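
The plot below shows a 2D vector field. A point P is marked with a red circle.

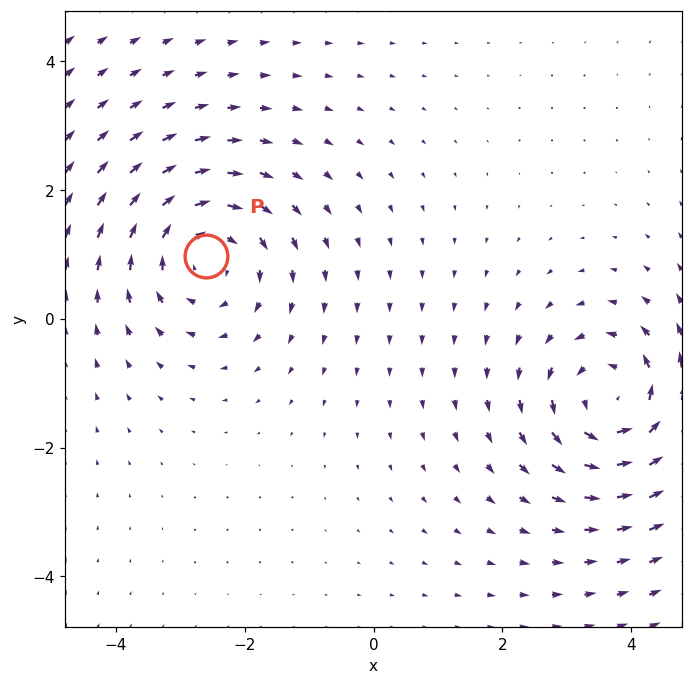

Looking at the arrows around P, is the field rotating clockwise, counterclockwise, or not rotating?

Near P at (-2.6, 1.0) the arrows circulate clockwise. The curl (z-component) there is about -3; negative curl means clockwise rotation.

clockwise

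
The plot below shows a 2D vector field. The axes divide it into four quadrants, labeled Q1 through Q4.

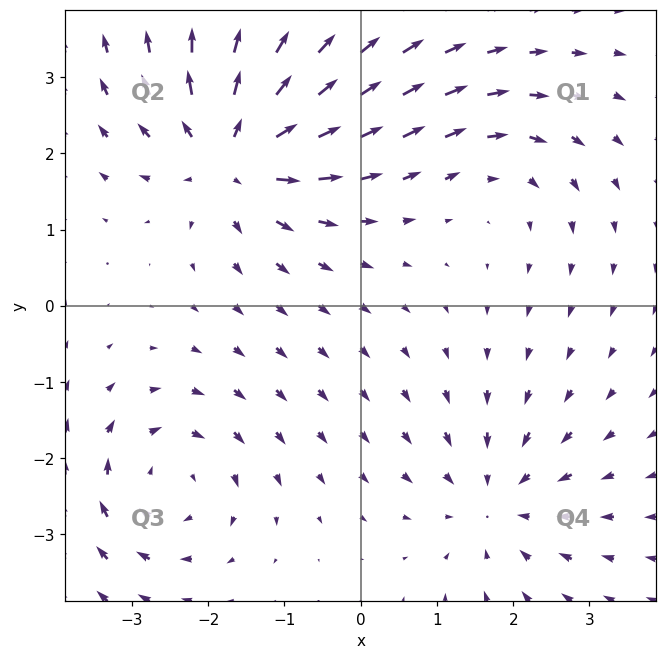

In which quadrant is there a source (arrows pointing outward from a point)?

Q2

The source sits at approximately (-1.7, 2.0), which lies in quadrant Q2. The divergence there is about +6, positive as expected for a source.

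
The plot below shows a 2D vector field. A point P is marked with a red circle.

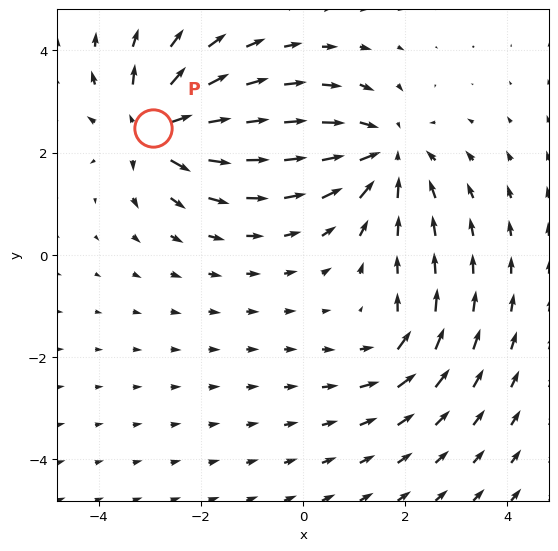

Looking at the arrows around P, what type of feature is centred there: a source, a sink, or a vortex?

At P (-2.9, 2.5) the arrows spread outward. Divergence about +6, curl ≈0 — positive divergence with near-zero curl is a source.

source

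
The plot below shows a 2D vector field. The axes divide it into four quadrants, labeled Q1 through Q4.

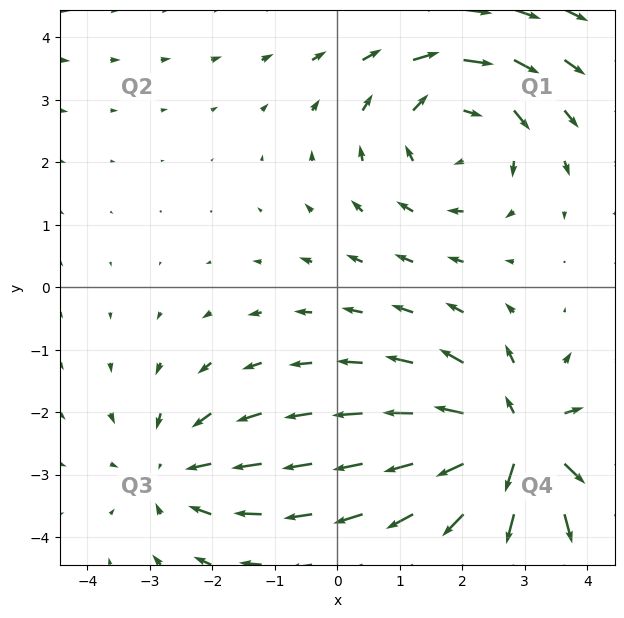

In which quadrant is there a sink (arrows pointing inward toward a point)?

Q3

The sink sits at approximately (-2.6, -3.0), which lies in quadrant Q3. The divergence there is about -3, negative as expected for a sink.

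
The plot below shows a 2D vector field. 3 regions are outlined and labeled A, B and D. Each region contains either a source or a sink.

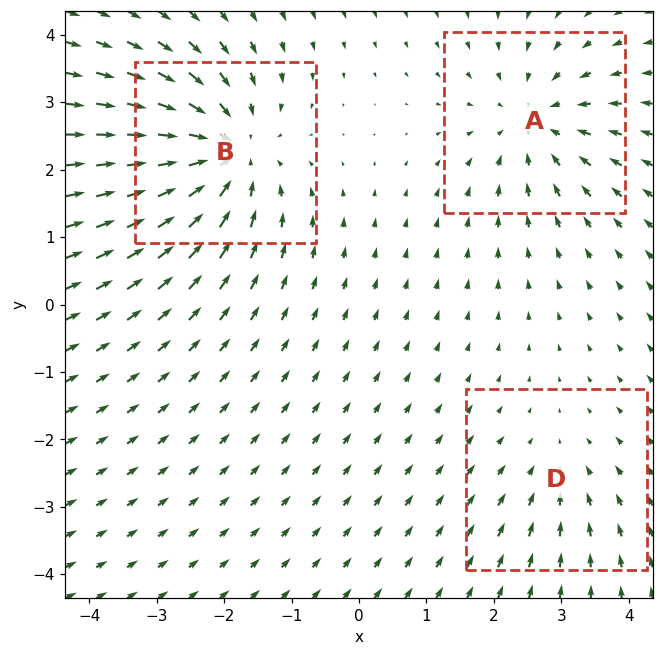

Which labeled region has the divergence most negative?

Divergence at each region's feature centre — A: about -3, B: about -5, D: about -2. Region B is most negative.

B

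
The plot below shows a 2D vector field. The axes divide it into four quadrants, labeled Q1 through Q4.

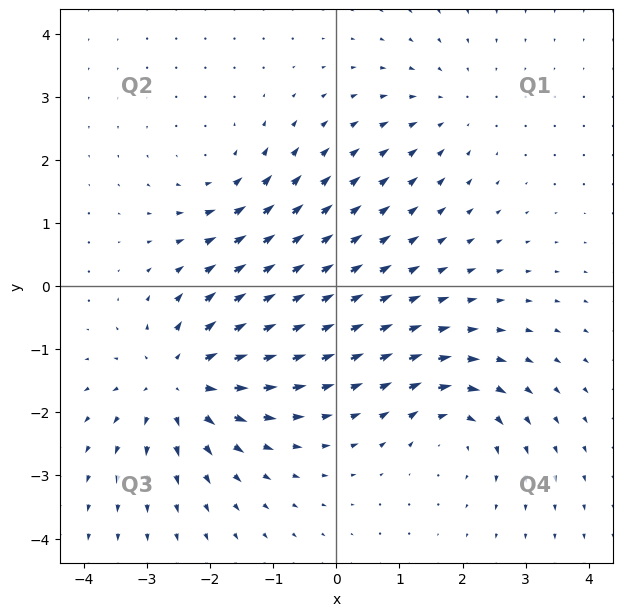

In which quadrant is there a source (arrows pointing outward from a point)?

The source sits at approximately (-2.5, -1.5), which lies in quadrant Q3. The divergence there is about +5, positive as expected for a source.

Q3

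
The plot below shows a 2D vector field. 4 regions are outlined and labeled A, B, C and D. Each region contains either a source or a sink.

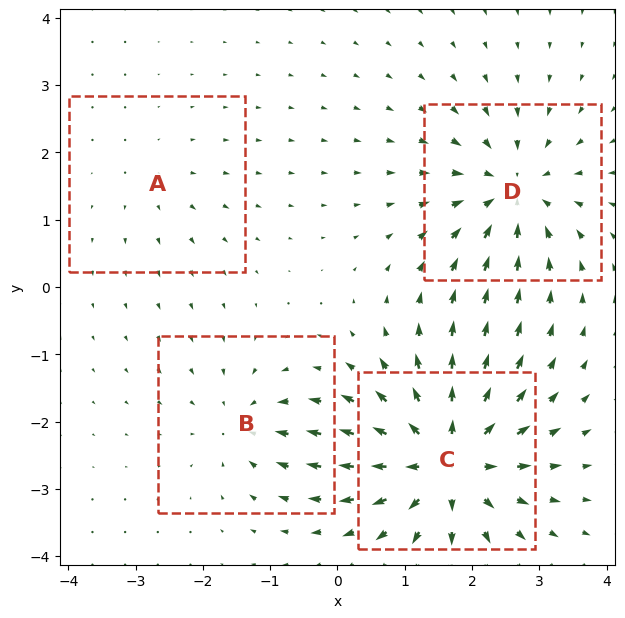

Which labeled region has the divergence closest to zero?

A

Divergence at each region's feature centre — A: about +2, B: about -4, C: about +8, D: about -6. Region A is closest to zero.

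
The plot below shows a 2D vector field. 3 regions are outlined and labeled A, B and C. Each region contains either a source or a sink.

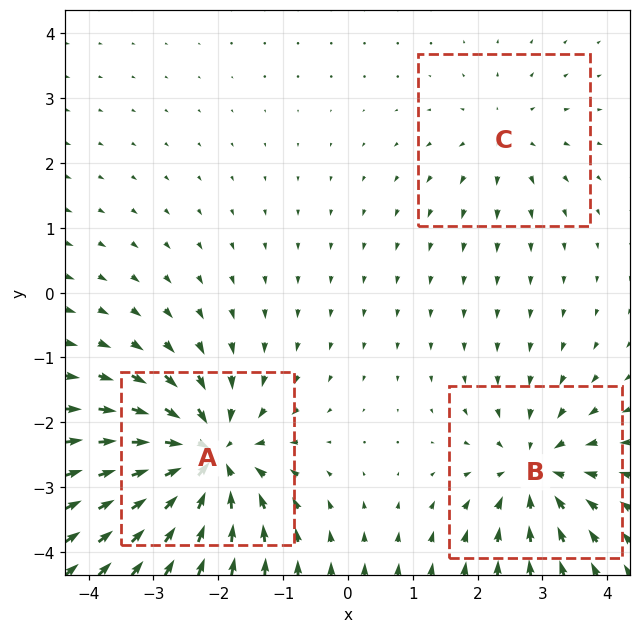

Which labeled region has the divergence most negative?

Divergence at each region's feature centre — A: about -6, B: about -4, C: about +2. Region A is most negative.

A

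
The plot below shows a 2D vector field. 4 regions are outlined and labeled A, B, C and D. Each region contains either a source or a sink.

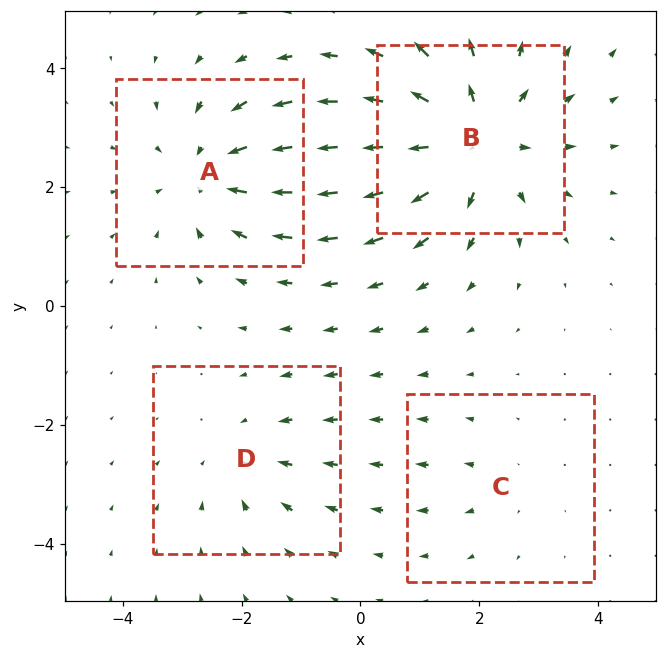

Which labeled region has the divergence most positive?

B

Divergence at each region's feature centre — A: about -5, B: about +6, C: about +2, D: about -3. Region B is most positive.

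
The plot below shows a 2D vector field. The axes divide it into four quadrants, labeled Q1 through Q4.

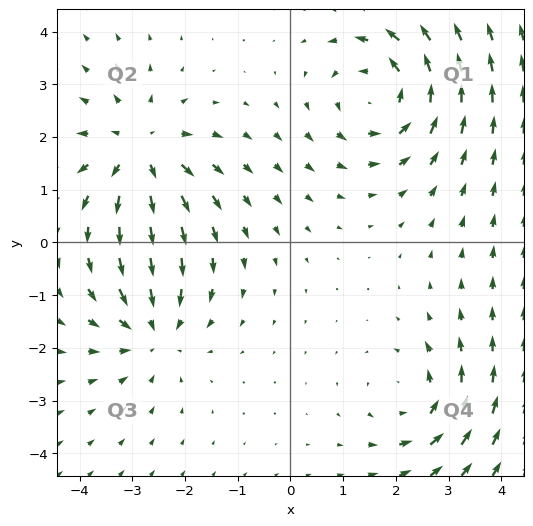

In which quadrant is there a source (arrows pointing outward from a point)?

The source sits at approximately (-2.9, 1.7), which lies in quadrant Q2. The divergence there is about +5, positive as expected for a source.

Q2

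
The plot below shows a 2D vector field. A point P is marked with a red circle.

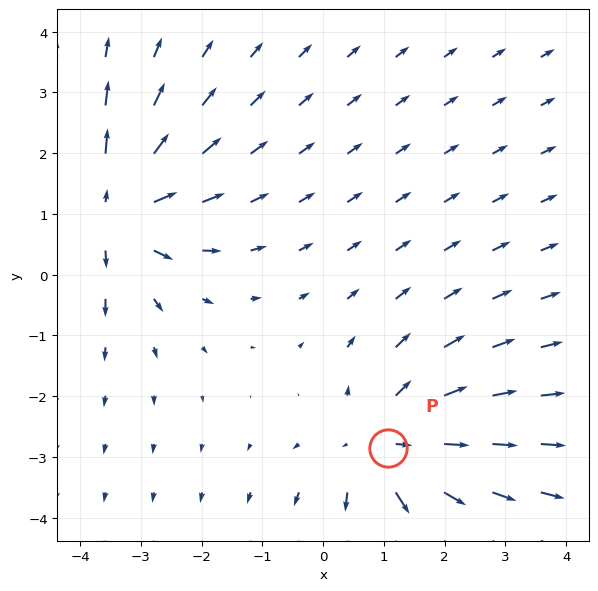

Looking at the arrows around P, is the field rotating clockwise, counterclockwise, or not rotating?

not rotating

Near P at (1.1, -2.9) the arrows show no circulation. The curl there is ≈0.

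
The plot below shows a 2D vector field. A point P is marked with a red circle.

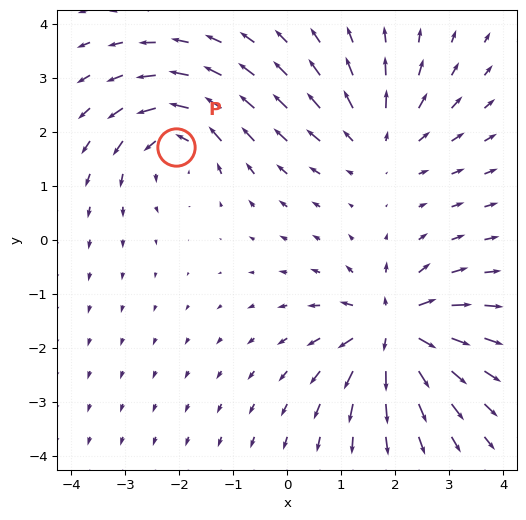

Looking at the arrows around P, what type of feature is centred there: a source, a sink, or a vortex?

At P (-2.1, 1.7) the arrows circulate counterclockwise. Divergence ≈0, curl about +4 — near-zero divergence with nonzero curl is a vortex.

vortex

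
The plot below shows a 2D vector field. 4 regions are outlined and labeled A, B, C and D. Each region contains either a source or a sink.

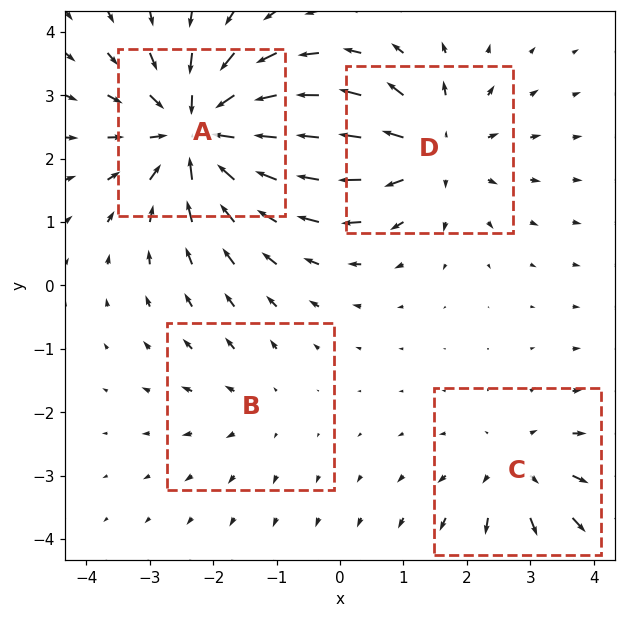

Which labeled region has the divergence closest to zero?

Divergence at each region's feature centre — A: about -7, B: about +2, C: about +3, D: about +5. Region B is closest to zero.

B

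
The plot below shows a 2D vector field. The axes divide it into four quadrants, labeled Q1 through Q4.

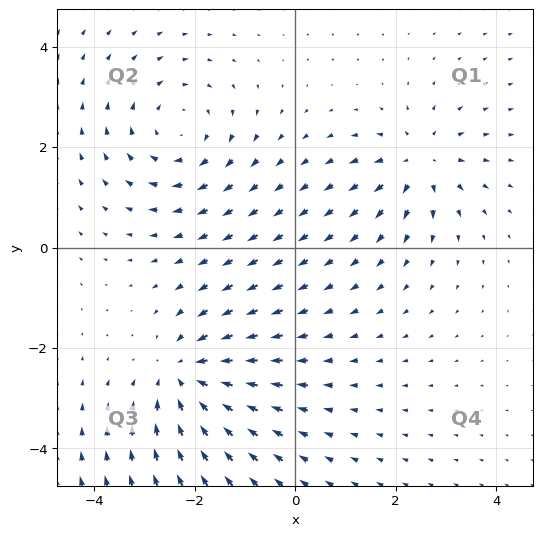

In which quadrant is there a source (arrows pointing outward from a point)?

The source sits at approximately (2.5, 1.7), which lies in quadrant Q1. The divergence there is about +4, positive as expected for a source.

Q1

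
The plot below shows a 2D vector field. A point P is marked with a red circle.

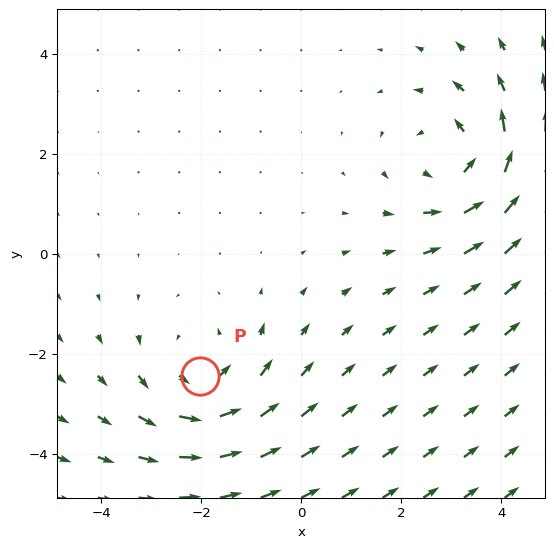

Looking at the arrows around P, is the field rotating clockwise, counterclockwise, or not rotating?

counterclockwise

Near P at (-2.0, -2.4) the arrows circulate counterclockwise. The curl (z-component) there is about +3; positive curl means counterclockwise rotation.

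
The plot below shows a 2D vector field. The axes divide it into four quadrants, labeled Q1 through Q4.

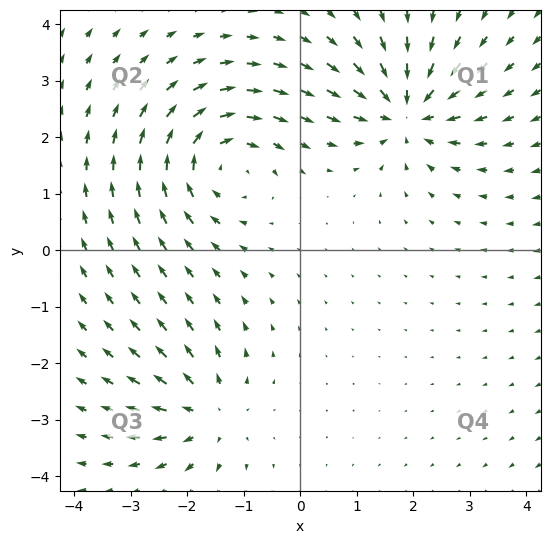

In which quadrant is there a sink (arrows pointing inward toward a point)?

Q1

The sink sits at approximately (1.9, 2.5), which lies in quadrant Q1. The divergence there is about -6, negative as expected for a sink.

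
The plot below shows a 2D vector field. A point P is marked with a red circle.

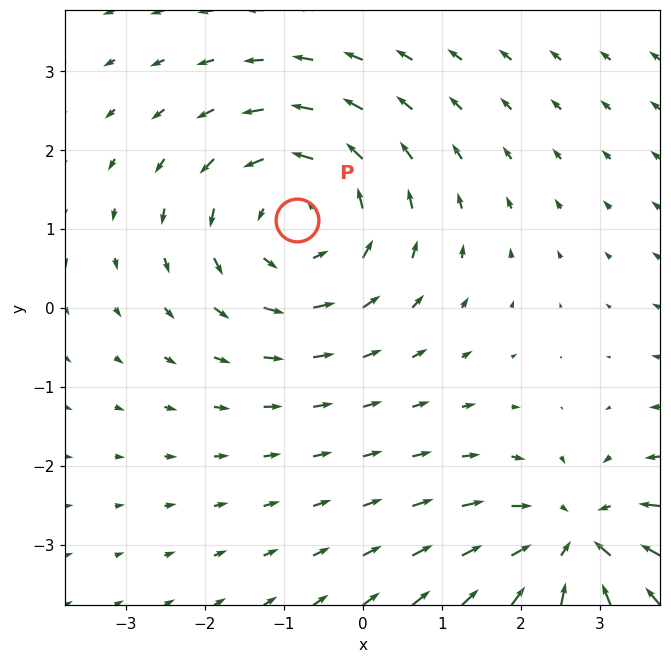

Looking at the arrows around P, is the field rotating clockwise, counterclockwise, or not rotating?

counterclockwise

Near P at (-0.8, 1.1) the arrows circulate counterclockwise. The curl (z-component) there is about +4; positive curl means counterclockwise rotation.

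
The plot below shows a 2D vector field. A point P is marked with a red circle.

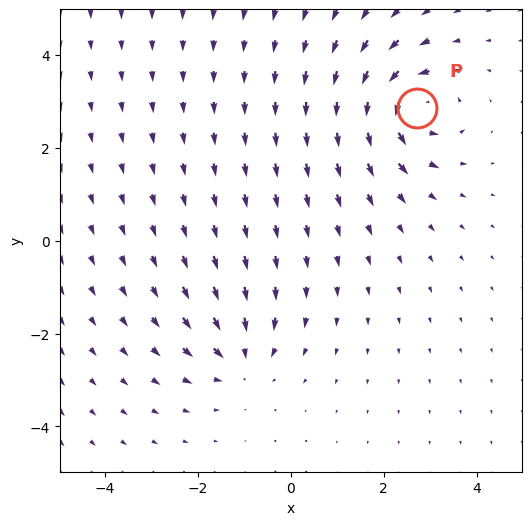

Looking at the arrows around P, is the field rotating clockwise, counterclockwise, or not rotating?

counterclockwise

Near P at (2.7, 2.8) the arrows circulate counterclockwise. The curl (z-component) there is about +6; positive curl means counterclockwise rotation.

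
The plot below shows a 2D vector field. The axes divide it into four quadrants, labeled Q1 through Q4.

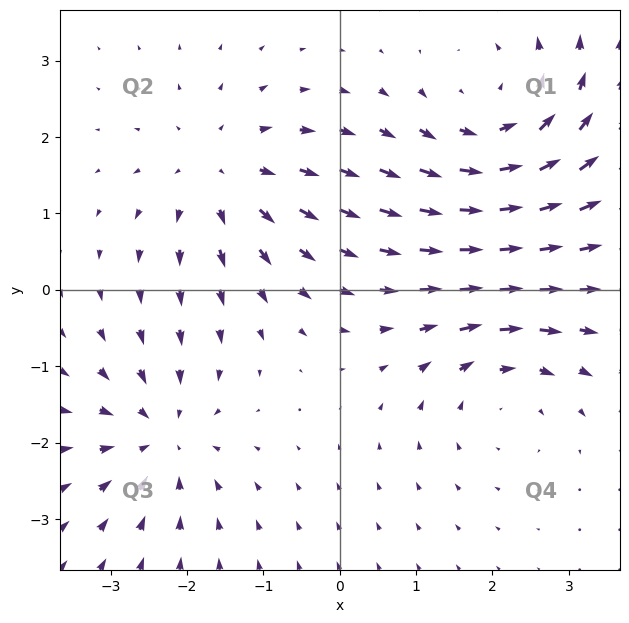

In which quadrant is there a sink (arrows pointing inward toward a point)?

The sink sits at approximately (-2.3, -1.9), which lies in quadrant Q3. The divergence there is about -4, negative as expected for a sink.

Q3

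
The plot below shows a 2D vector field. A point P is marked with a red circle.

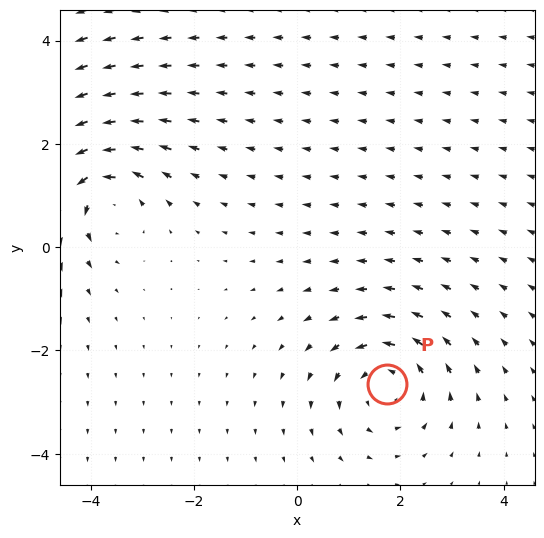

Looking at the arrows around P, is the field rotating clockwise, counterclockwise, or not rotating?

Near P at (1.7, -2.6) the arrows circulate counterclockwise. The curl (z-component) there is about +4; positive curl means counterclockwise rotation.

counterclockwise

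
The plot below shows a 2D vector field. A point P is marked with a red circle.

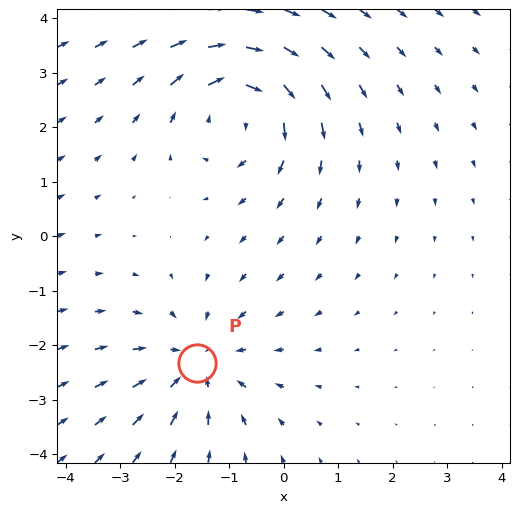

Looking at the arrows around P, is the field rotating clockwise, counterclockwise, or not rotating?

not rotating

Near P at (-1.6, -2.3) the arrows show no circulation. The curl there is ≈0.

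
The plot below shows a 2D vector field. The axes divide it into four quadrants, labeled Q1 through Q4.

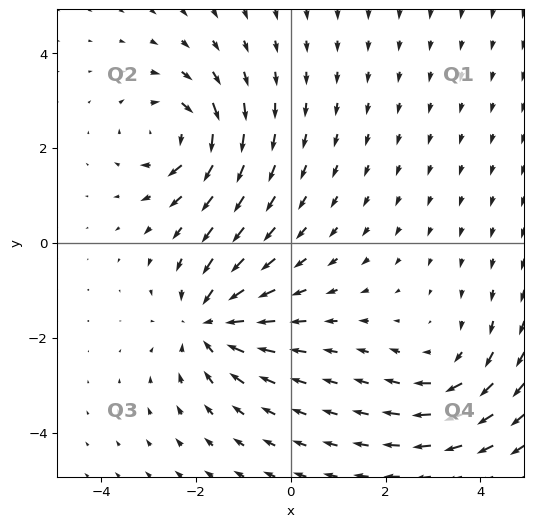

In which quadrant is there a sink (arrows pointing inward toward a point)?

The sink sits at approximately (-1.7, -1.7), which lies in quadrant Q3. The divergence there is about -4, negative as expected for a sink.

Q3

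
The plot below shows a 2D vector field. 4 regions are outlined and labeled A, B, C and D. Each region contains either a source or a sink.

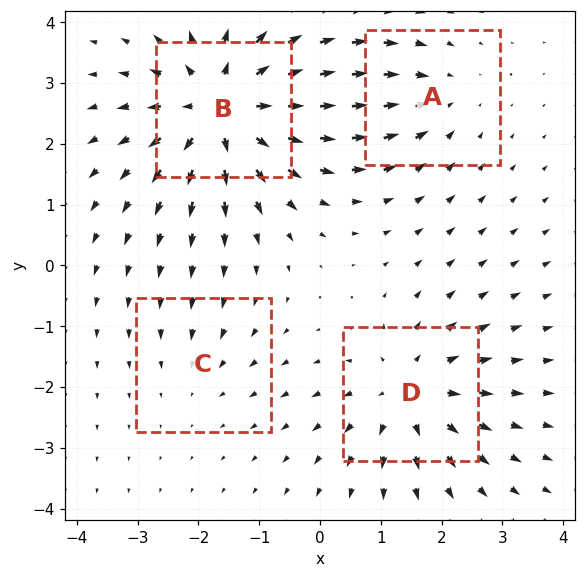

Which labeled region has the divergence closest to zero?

C

Divergence at each region's feature centre — A: about -3, B: about +7, C: about -2, D: about +5. Region C is closest to zero.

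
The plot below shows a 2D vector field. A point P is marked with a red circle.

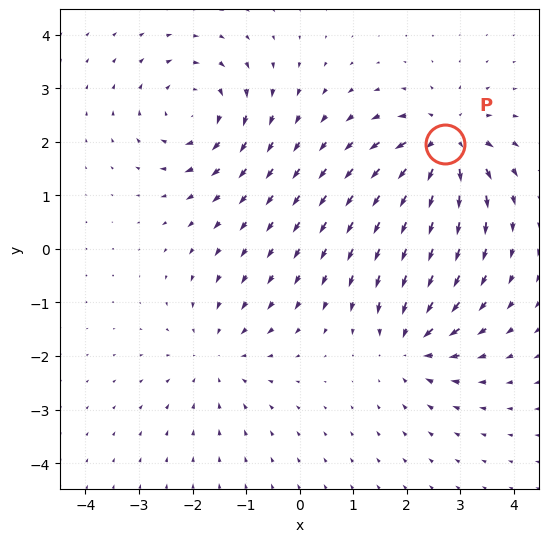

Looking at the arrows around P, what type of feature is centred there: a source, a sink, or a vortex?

source

At P (2.7, 2.0) the arrows spread outward. Divergence about +7, curl ≈0 — positive divergence with near-zero curl is a source.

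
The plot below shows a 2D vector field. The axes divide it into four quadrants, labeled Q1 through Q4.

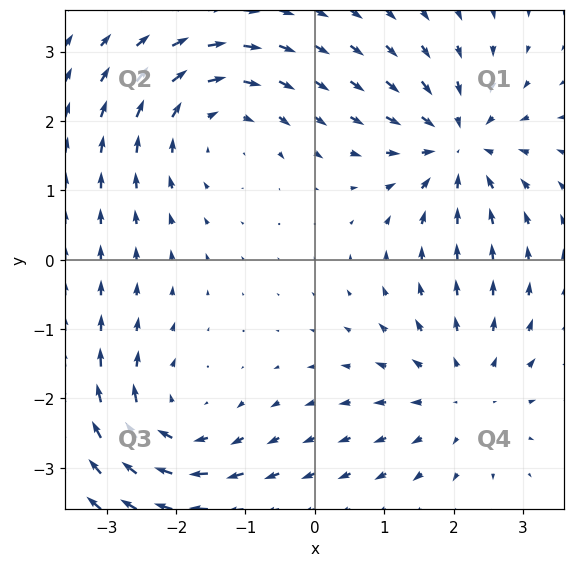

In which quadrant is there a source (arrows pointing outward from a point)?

The source sits at approximately (2.2, -1.9), which lies in quadrant Q4. The divergence there is about +3, positive as expected for a source.

Q4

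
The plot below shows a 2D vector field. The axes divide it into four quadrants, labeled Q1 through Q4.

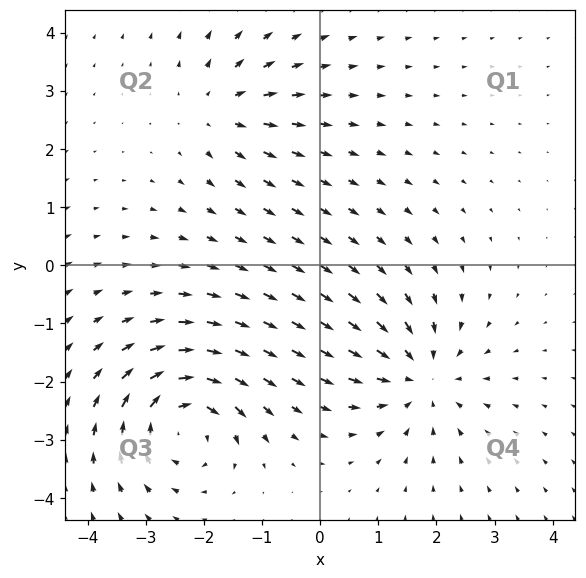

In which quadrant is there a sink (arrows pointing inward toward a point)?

The sink sits at approximately (1.7, -1.9), which lies in quadrant Q4. The divergence there is about -4, negative as expected for a sink.

Q4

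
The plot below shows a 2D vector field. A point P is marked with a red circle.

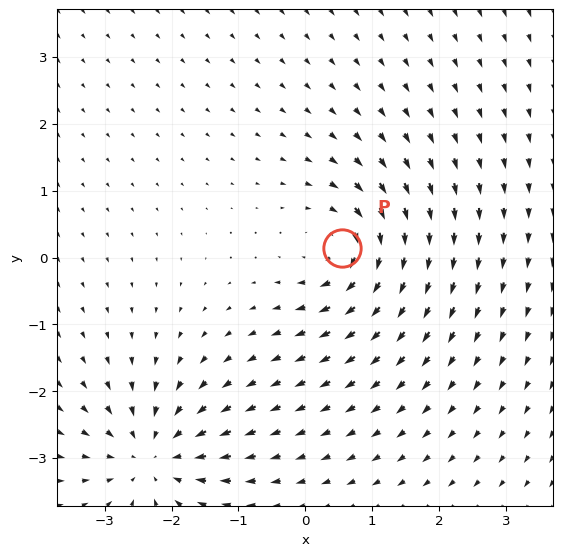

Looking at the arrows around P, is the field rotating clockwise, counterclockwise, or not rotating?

Near P at (0.6, 0.1) the arrows circulate clockwise. The curl (z-component) there is about -6; negative curl means clockwise rotation.

clockwise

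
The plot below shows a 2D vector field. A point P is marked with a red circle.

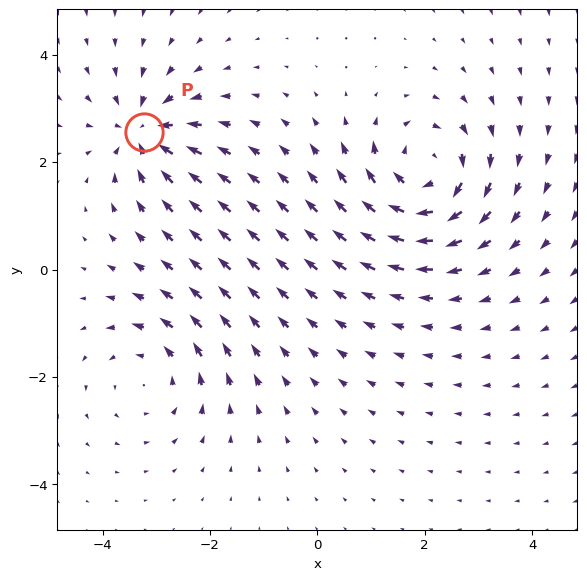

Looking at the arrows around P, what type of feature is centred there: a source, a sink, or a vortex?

At P (-3.2, 2.6) the arrows converge inward. Divergence about -4, curl ≈0 — negative divergence with near-zero curl is a sink.

sink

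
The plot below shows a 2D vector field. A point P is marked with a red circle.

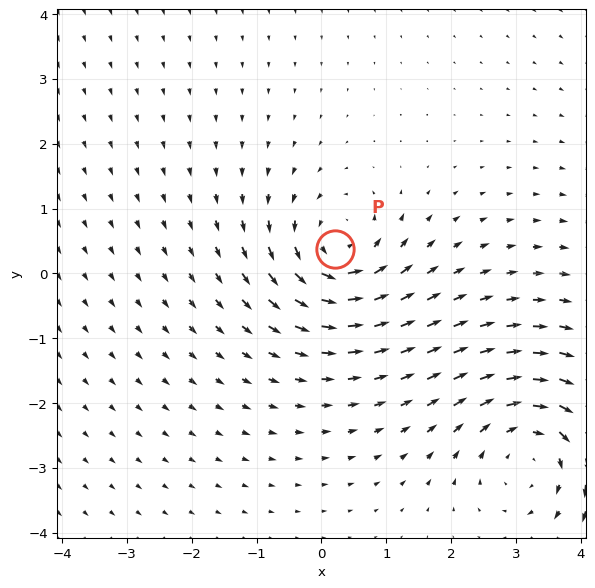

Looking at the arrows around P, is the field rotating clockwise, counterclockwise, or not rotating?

Near P at (0.2, 0.4) the arrows circulate counterclockwise. The curl (z-component) there is about +4; positive curl means counterclockwise rotation.

counterclockwise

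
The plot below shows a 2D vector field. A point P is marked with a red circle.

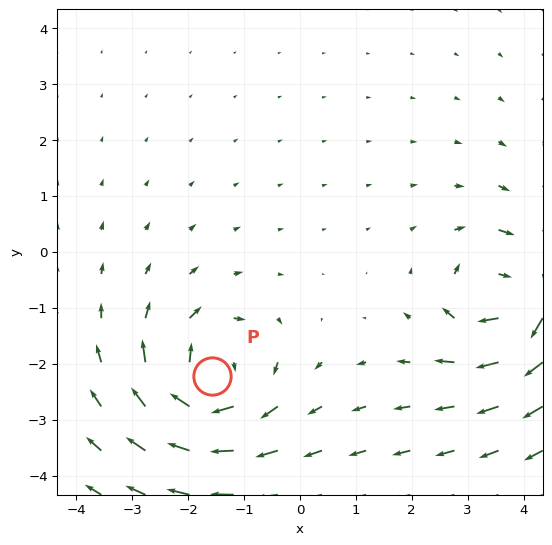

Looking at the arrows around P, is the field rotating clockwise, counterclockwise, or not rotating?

clockwise

Near P at (-1.6, -2.2) the arrows circulate clockwise. The curl (z-component) there is about -6; negative curl means clockwise rotation.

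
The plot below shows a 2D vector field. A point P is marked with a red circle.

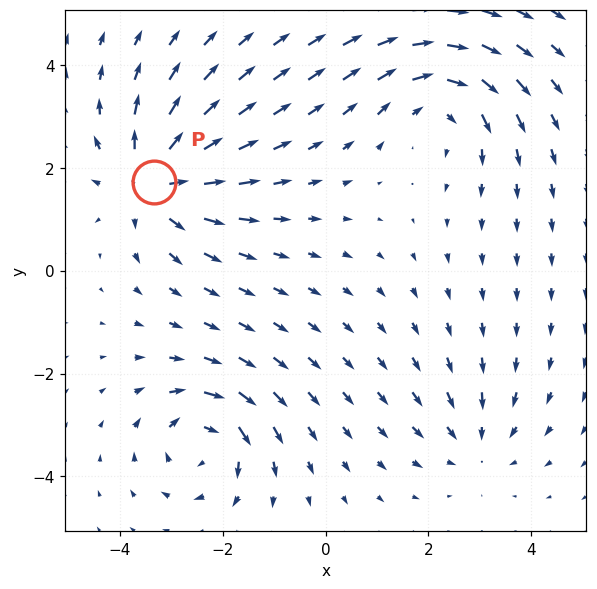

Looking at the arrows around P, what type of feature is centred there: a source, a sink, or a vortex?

source

At P (-3.3, 1.7) the arrows spread outward. Divergence about +5, curl ≈0 — positive divergence with near-zero curl is a source.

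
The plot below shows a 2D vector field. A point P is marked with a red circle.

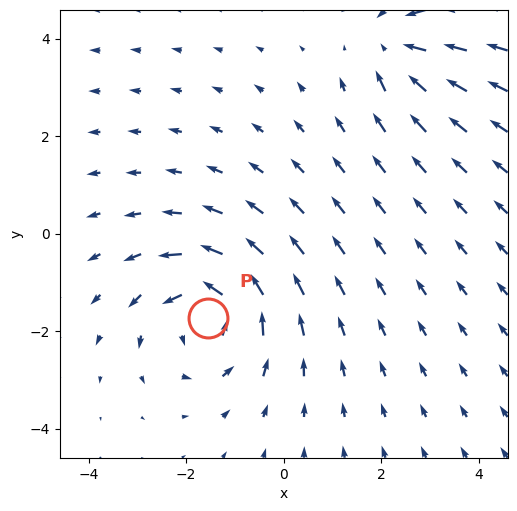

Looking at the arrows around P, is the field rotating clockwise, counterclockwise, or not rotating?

counterclockwise

Near P at (-1.5, -1.7) the arrows circulate counterclockwise. The curl (z-component) there is about +5; positive curl means counterclockwise rotation.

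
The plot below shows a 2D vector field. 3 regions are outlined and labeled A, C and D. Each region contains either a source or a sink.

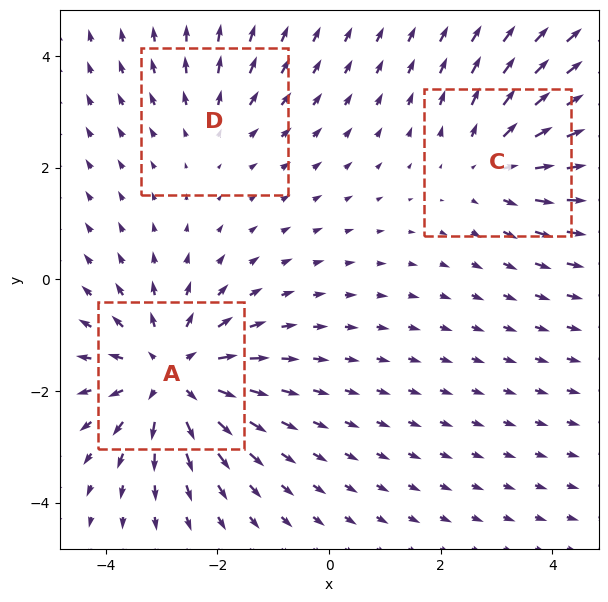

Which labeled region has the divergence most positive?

Divergence at each region's feature centre — A: about +4, C: about +3, D: about +2. Region A is most positive.

A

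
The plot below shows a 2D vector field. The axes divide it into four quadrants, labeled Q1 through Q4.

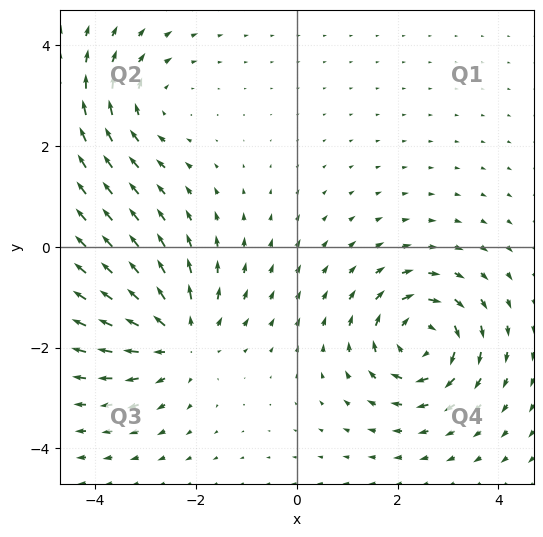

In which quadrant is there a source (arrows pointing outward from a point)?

The source sits at approximately (-2.3, -1.8), which lies in quadrant Q3. The divergence there is about +5, positive as expected for a source.

Q3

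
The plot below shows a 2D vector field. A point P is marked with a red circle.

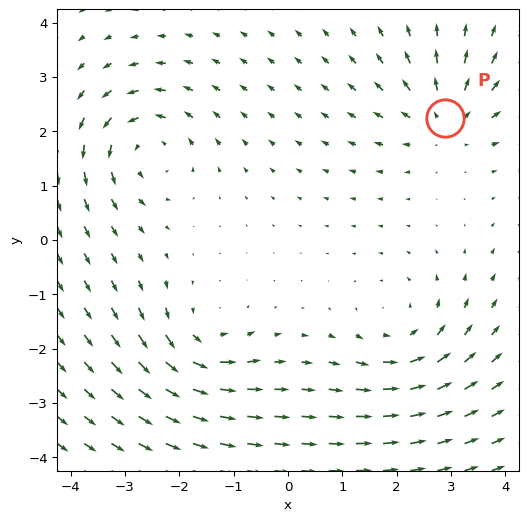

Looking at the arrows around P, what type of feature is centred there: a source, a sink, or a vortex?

source

At P (2.9, 2.2) the arrows spread outward. Divergence about +5, curl ≈0 — positive divergence with near-zero curl is a source.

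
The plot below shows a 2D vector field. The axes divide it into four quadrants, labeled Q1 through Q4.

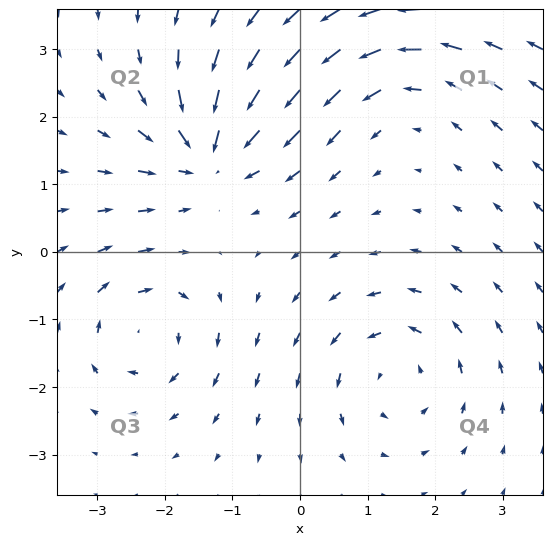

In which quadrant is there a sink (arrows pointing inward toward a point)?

Q2

The sink sits at approximately (-1.3, 1.5), which lies in quadrant Q2. The divergence there is about -6, negative as expected for a sink.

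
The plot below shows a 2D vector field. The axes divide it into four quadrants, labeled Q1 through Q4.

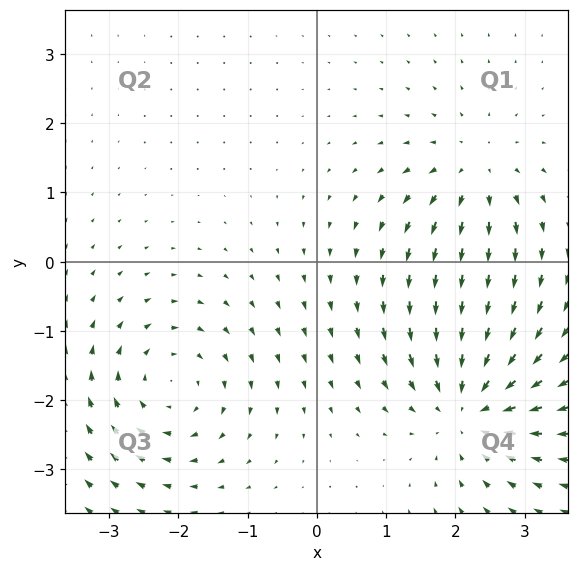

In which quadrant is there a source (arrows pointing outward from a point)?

The source sits at approximately (2.3, 1.3), which lies in quadrant Q1. The divergence there is about +4, positive as expected for a source.

Q1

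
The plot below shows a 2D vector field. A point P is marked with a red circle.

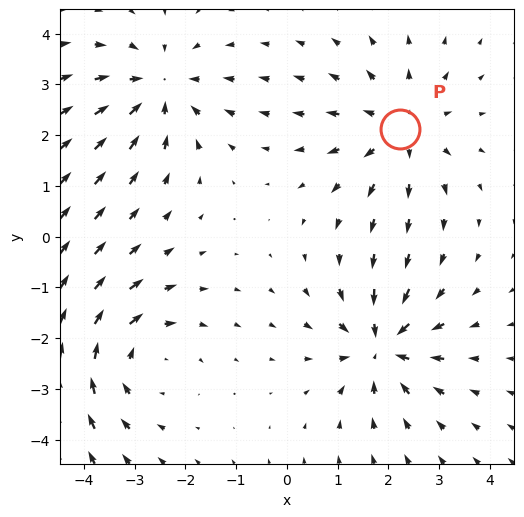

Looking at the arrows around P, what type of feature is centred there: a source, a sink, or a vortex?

source

At P (2.2, 2.1) the arrows spread outward. Divergence about +4, curl ≈0 — positive divergence with near-zero curl is a source.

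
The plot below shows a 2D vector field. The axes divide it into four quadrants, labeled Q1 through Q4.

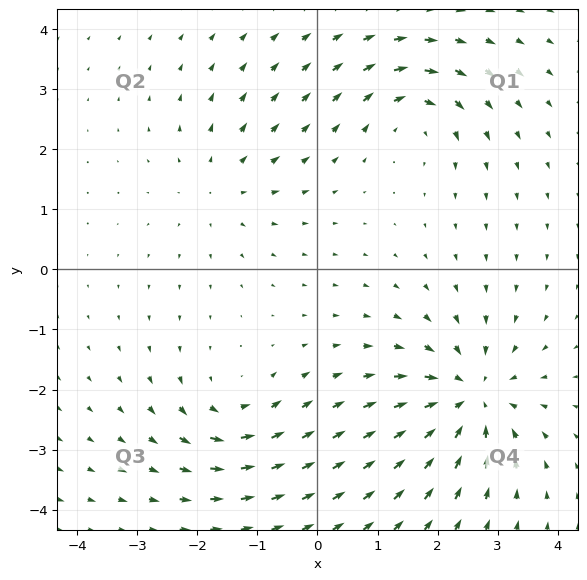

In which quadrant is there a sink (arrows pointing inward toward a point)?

Q4

The sink sits at approximately (2.5, -2.1), which lies in quadrant Q4. The divergence there is about -5, negative as expected for a sink.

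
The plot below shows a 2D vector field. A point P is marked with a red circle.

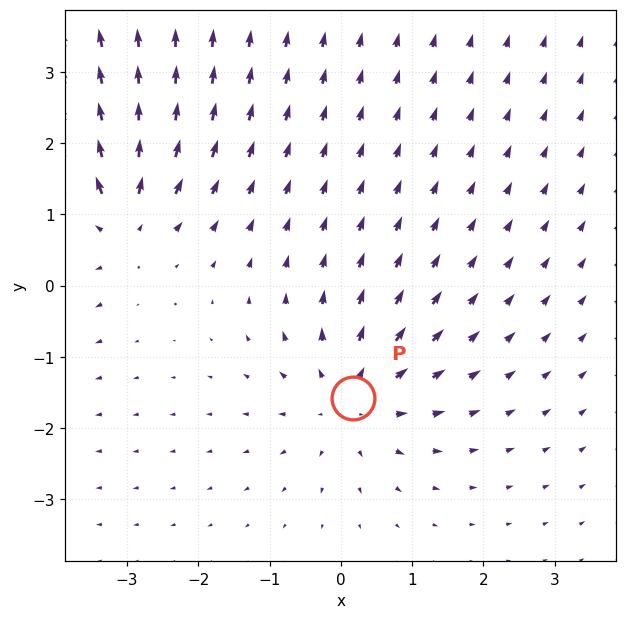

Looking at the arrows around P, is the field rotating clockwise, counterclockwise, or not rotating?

Near P at (0.2, -1.6) the arrows show no circulation. The curl there is ≈0.

not rotating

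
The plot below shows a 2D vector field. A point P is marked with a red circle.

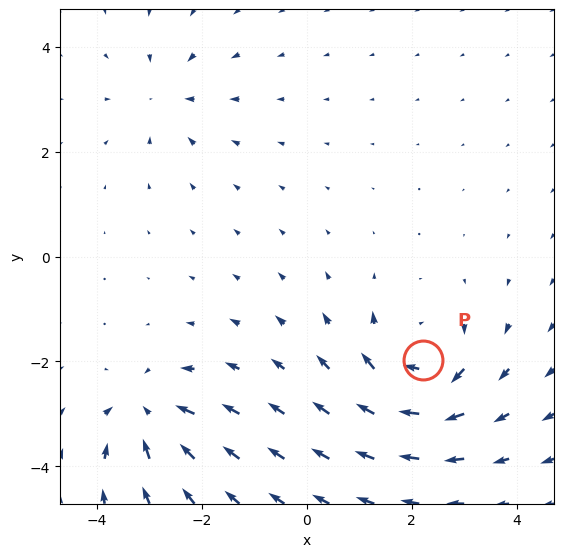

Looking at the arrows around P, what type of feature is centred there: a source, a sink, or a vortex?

vortex

At P (2.2, -2.0) the arrows circulate clockwise. Divergence ≈0, curl about -6 — near-zero divergence with nonzero curl is a vortex.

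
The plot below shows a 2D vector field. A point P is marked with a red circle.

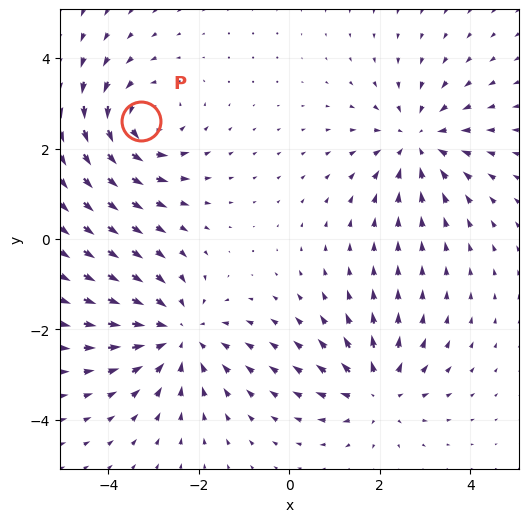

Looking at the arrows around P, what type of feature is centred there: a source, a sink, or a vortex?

At P (-3.3, 2.6) the arrows circulate counterclockwise. Divergence ≈0, curl about +4 — near-zero divergence with nonzero curl is a vortex.

vortex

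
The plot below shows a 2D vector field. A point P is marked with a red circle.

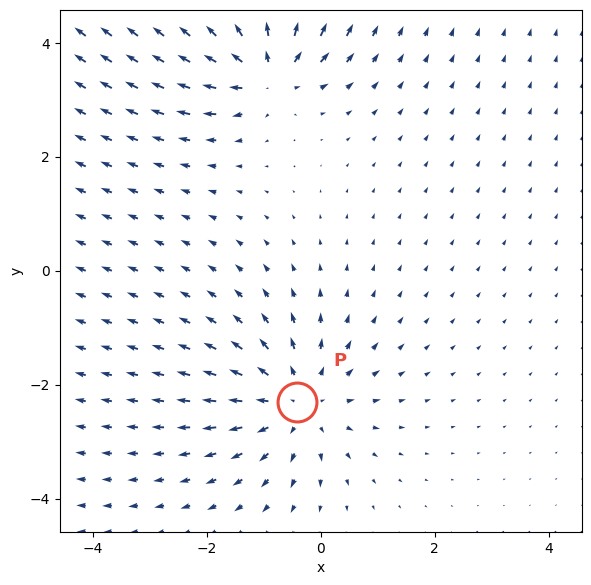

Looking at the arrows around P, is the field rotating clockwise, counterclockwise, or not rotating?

not rotating

Near P at (-0.4, -2.3) the arrows show no circulation. The curl there is ≈0.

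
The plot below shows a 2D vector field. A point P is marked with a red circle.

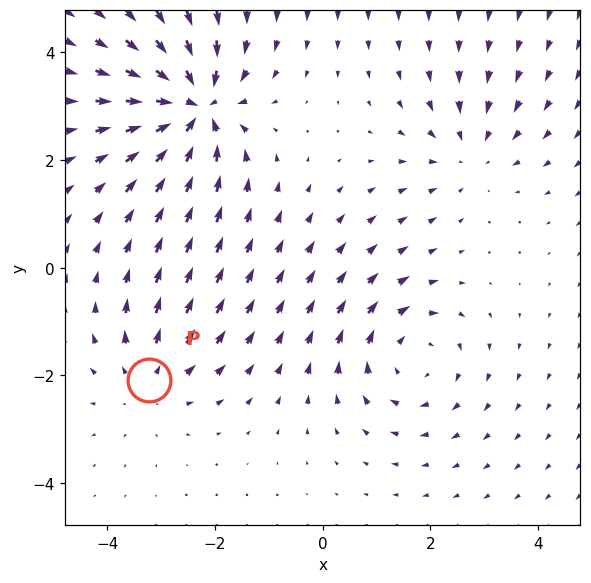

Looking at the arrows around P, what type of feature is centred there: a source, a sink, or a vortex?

source

At P (-3.2, -2.1) the arrows spread outward. Divergence about +2, curl ≈0 — positive divergence with near-zero curl is a source.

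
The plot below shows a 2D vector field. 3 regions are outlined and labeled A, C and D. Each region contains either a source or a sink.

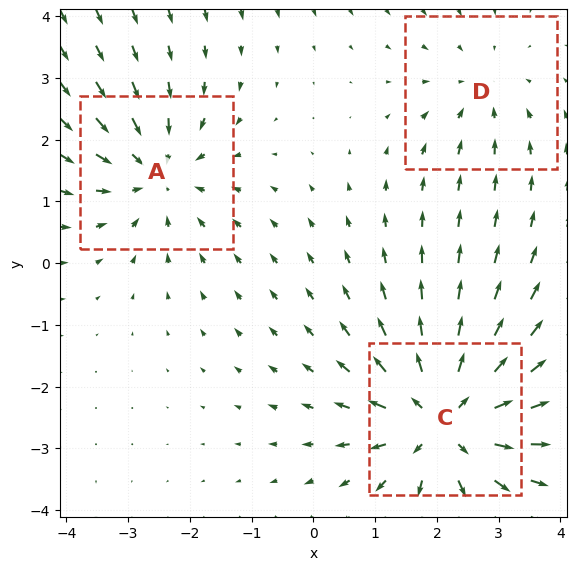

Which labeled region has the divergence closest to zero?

D

Divergence at each region's feature centre — A: about -3, C: about +5, D: about -2. Region D is closest to zero.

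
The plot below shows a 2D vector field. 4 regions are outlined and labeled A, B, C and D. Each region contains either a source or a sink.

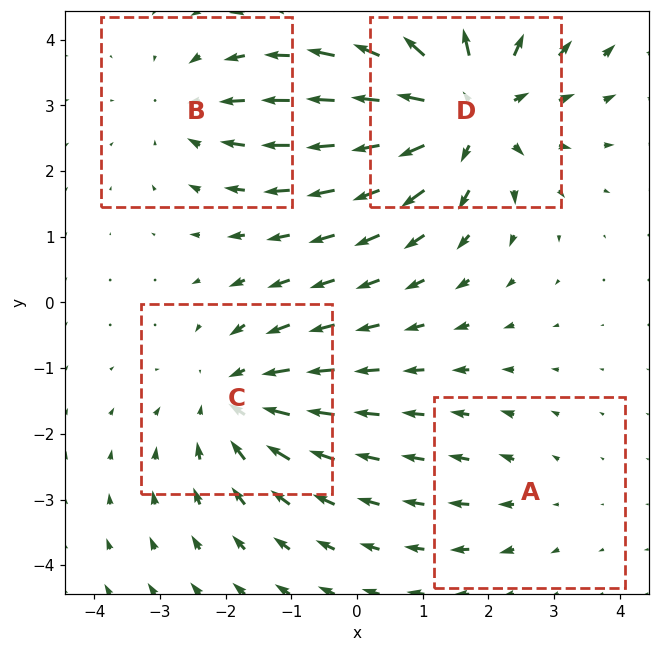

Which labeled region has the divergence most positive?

Divergence at each region's feature centre — A: about +2, B: about -3, C: about -4, D: about +6. Region D is most positive.

D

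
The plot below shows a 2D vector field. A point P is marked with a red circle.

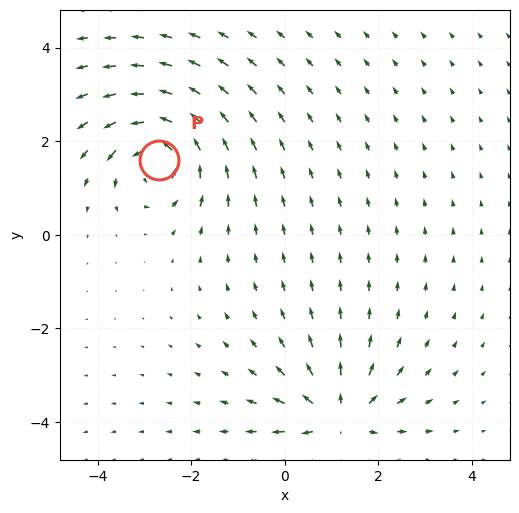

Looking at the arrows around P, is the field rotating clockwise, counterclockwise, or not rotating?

counterclockwise

Near P at (-2.7, 1.6) the arrows circulate counterclockwise. The curl (z-component) there is about +5; positive curl means counterclockwise rotation.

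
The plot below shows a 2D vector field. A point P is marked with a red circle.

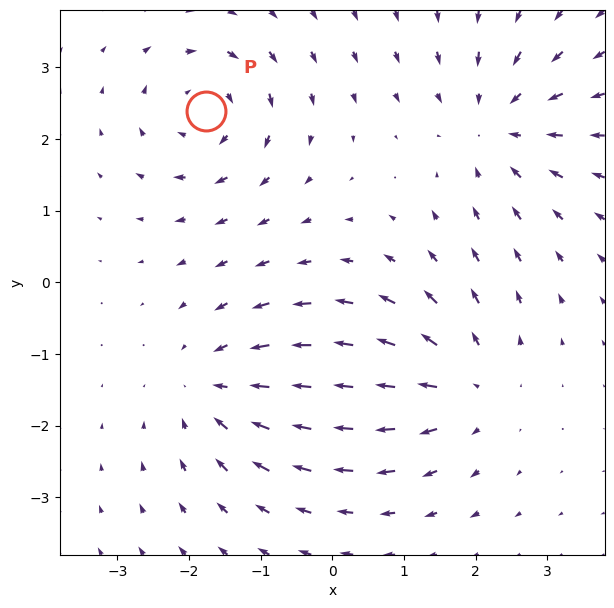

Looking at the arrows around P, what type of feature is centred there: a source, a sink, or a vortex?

vortex

At P (-1.8, 2.4) the arrows circulate clockwise. Divergence ≈0, curl about -4 — near-zero divergence with nonzero curl is a vortex.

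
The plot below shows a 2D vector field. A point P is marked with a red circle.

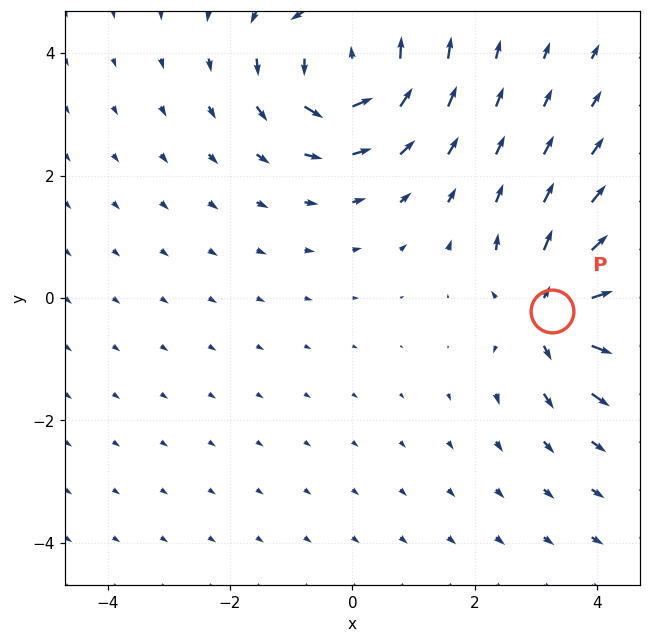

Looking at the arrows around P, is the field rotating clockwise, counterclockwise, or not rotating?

Near P at (3.3, -0.2) the arrows show no circulation. The curl there is ≈0.

not rotating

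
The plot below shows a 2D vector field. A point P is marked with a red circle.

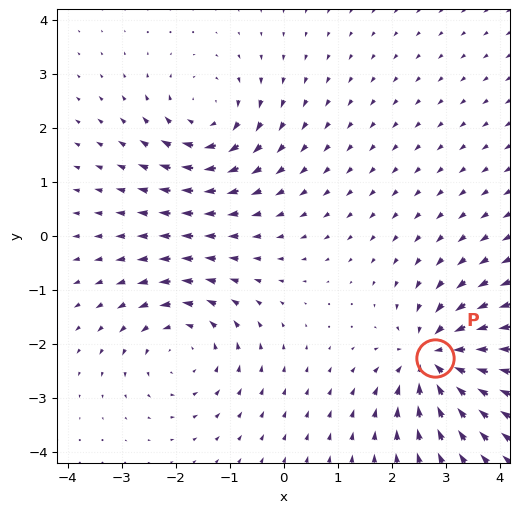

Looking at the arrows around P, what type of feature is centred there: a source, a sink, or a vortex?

At P (2.8, -2.3) the arrows converge inward. Divergence about -7, curl ≈0 — negative divergence with near-zero curl is a sink.

sink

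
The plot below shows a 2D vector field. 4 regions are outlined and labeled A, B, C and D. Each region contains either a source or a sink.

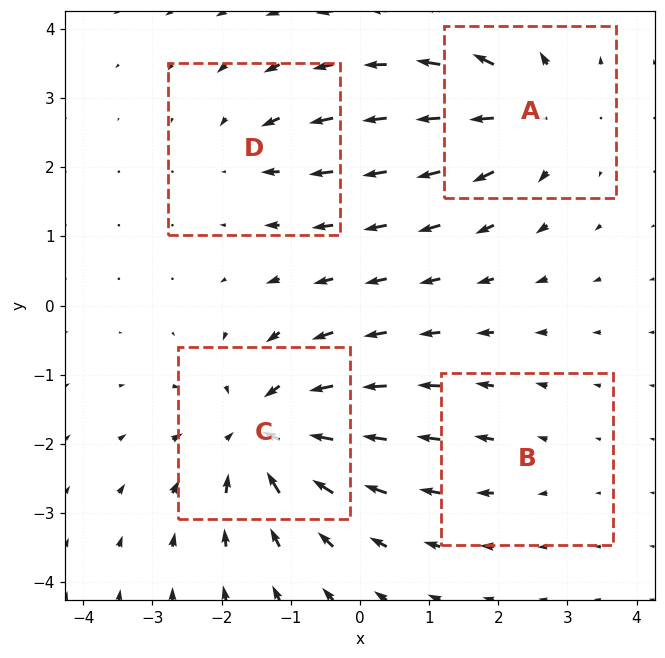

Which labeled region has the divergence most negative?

Divergence at each region's feature centre — A: about +5, B: about +2, C: about -7, D: about -3. Region C is most negative.

C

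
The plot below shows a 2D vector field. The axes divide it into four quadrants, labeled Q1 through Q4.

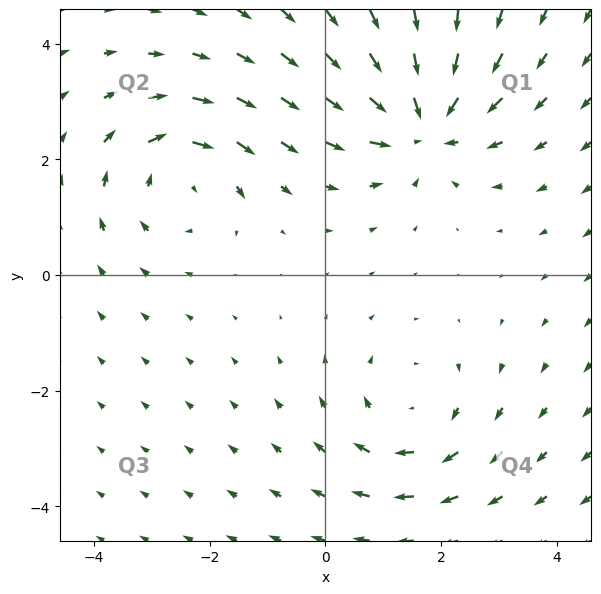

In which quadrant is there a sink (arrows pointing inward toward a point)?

Q1

The sink sits at approximately (1.7, 2.6), which lies in quadrant Q1. The divergence there is about -5, negative as expected for a sink.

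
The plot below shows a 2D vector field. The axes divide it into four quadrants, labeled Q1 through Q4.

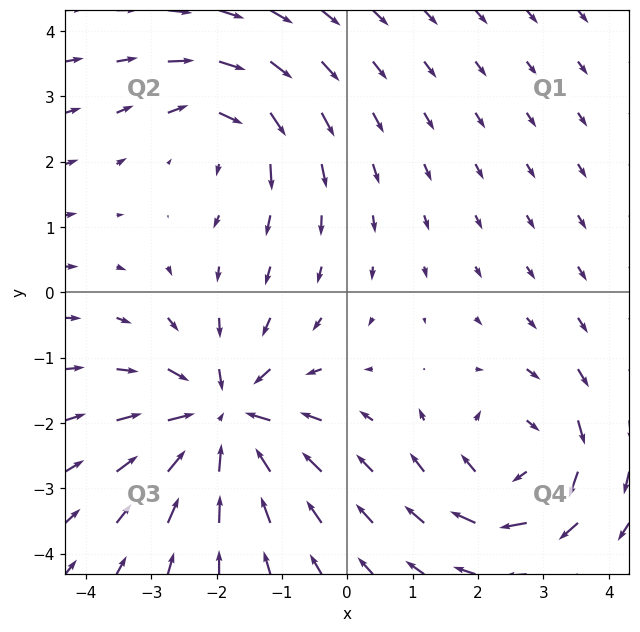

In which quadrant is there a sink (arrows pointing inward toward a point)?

Q3

The sink sits at approximately (-1.9, -1.9), which lies in quadrant Q3. The divergence there is about -5, negative as expected for a sink.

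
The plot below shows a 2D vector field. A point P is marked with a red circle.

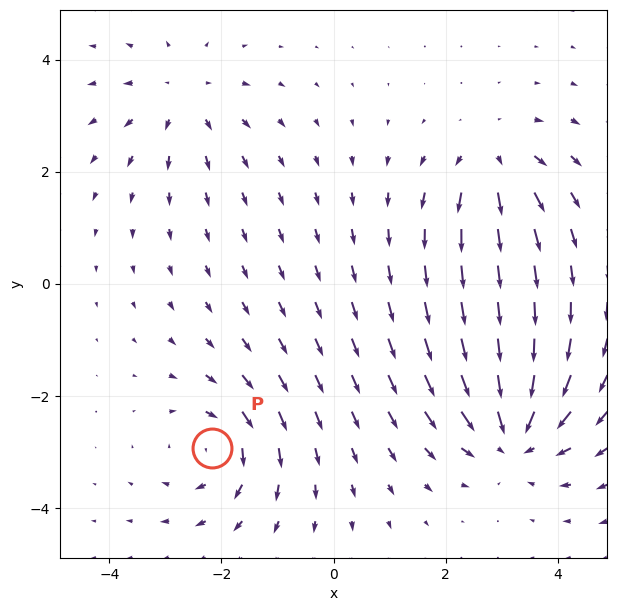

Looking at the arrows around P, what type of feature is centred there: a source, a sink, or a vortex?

At P (-2.2, -2.9) the arrows circulate clockwise. Divergence ≈0, curl about -4 — near-zero divergence with nonzero curl is a vortex.

vortex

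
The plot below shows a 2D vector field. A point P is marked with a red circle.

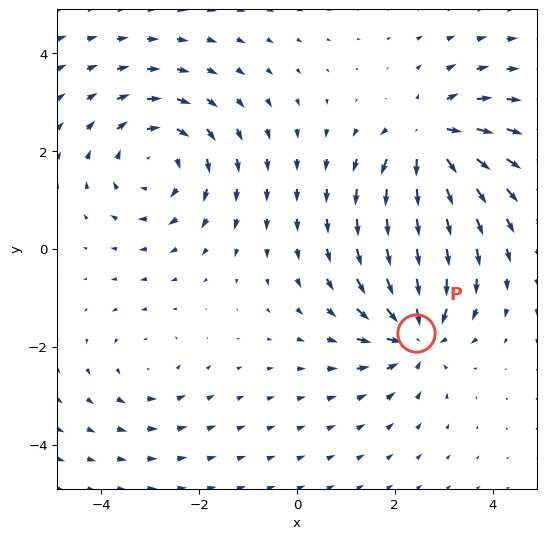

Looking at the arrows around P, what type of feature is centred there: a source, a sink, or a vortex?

At P (2.4, -1.7) the arrows converge inward. Divergence about -5, curl ≈0 — negative divergence with near-zero curl is a sink.

sink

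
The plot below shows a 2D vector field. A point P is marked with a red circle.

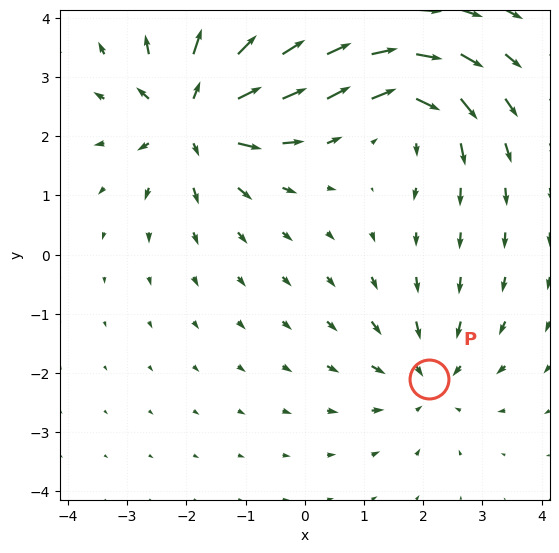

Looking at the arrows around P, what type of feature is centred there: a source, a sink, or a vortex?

sink

At P (2.1, -2.1) the arrows converge inward. Divergence about -3, curl ≈0 — negative divergence with near-zero curl is a sink.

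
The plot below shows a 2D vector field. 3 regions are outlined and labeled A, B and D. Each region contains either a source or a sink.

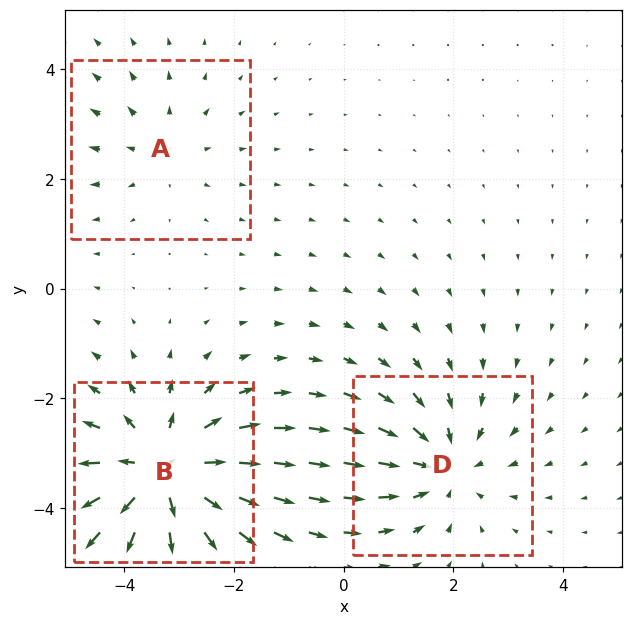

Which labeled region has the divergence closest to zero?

A

Divergence at each region's feature centre — A: about +2, B: about +4, D: about -3. Region A is closest to zero.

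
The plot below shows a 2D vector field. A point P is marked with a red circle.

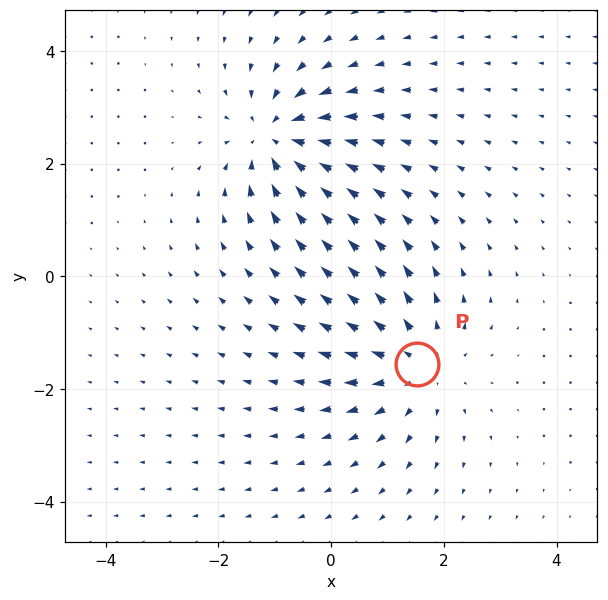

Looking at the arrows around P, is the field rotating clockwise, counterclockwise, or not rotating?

not rotating

Near P at (1.5, -1.6) the arrows show no circulation. The curl there is ≈0.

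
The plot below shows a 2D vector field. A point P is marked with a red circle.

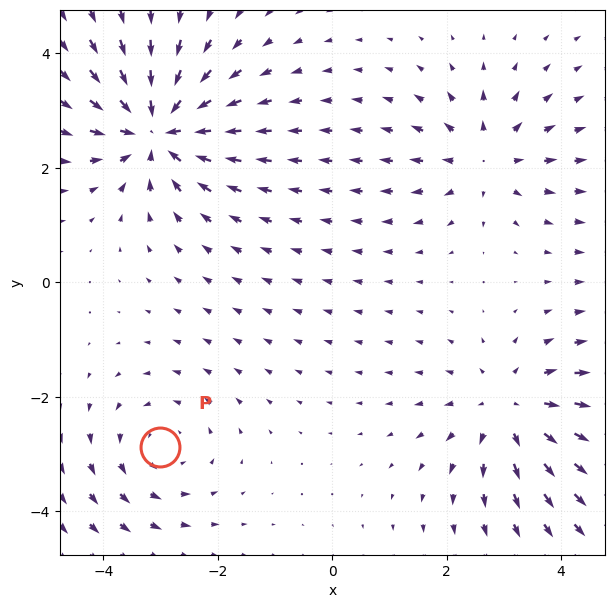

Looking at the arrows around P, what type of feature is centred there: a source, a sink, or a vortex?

At P (-3.0, -2.9) the arrows circulate counterclockwise. Divergence ≈0, curl about +3 — near-zero divergence with nonzero curl is a vortex.

vortex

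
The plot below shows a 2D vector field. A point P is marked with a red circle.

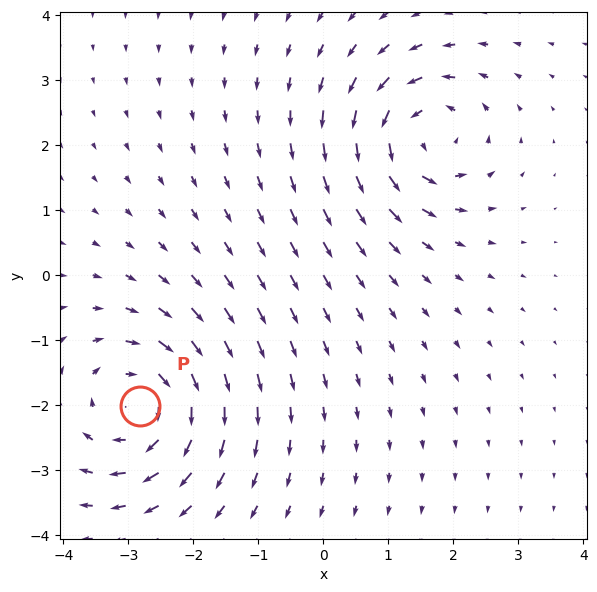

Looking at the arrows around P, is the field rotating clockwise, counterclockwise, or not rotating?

Near P at (-2.8, -2.0) the arrows circulate clockwise. The curl (z-component) there is about -3; negative curl means clockwise rotation.

clockwise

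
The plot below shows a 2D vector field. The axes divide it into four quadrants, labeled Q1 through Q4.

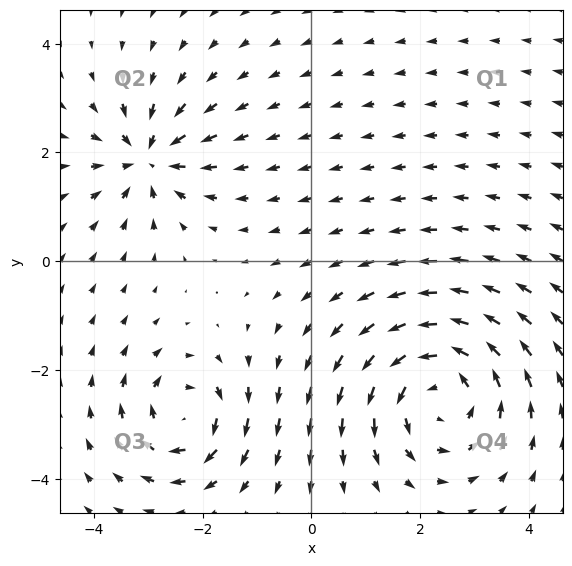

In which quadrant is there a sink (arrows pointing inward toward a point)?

The sink sits at approximately (-3.0, 1.9), which lies in quadrant Q2. The divergence there is about -4, negative as expected for a sink.

Q2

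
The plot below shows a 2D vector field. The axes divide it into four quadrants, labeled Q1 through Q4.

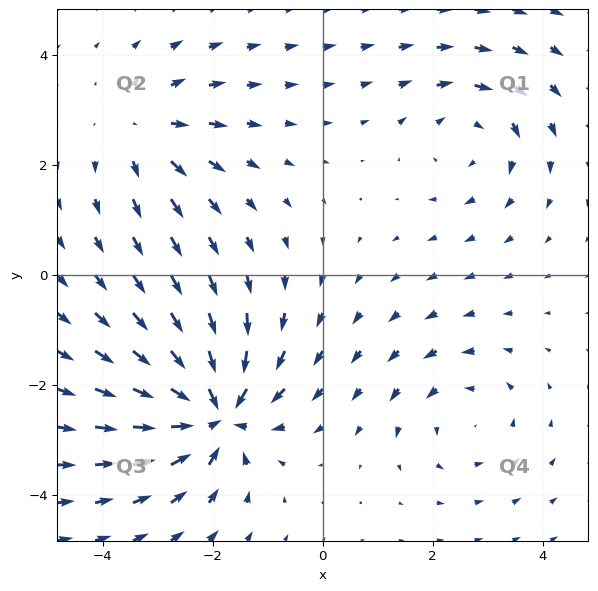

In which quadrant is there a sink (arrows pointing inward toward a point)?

The sink sits at approximately (-2.0, -2.5), which lies in quadrant Q3. The divergence there is about -6, negative as expected for a sink.

Q3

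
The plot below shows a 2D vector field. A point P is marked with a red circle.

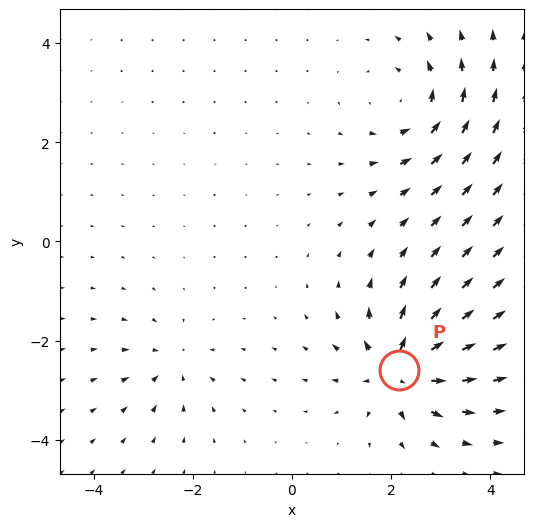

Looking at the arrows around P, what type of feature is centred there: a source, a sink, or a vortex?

source

At P (2.2, -2.6) the arrows spread outward. Divergence about +7, curl ≈0 — positive divergence with near-zero curl is a source.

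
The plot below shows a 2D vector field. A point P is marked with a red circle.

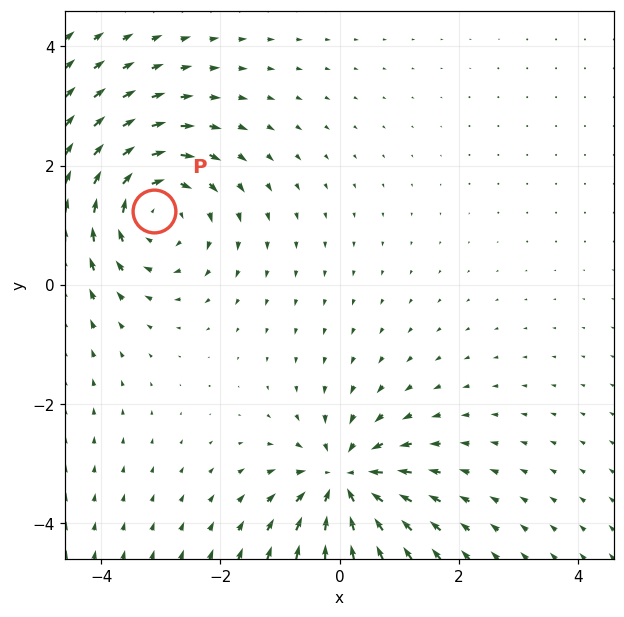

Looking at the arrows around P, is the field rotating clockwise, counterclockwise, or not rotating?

Near P at (-3.1, 1.2) the arrows circulate clockwise. The curl (z-component) there is about -4; negative curl means clockwise rotation.

clockwise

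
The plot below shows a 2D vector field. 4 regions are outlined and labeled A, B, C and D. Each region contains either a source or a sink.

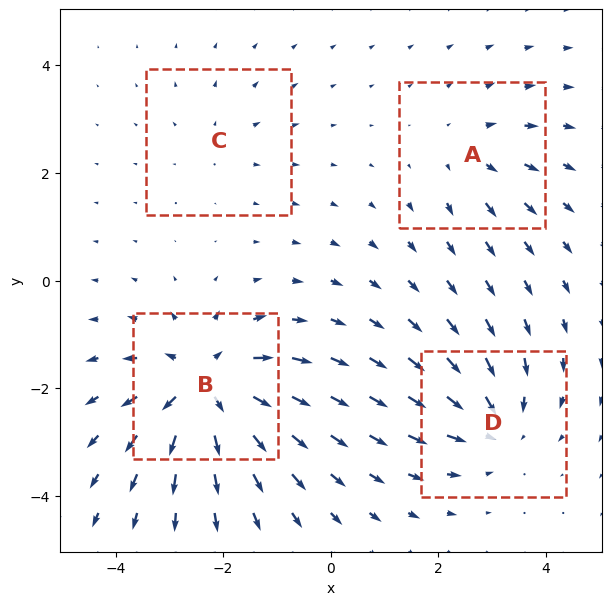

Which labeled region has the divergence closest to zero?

C

Divergence at each region's feature centre — A: about +3, B: about +8, C: about +2, D: about -5. Region C is closest to zero.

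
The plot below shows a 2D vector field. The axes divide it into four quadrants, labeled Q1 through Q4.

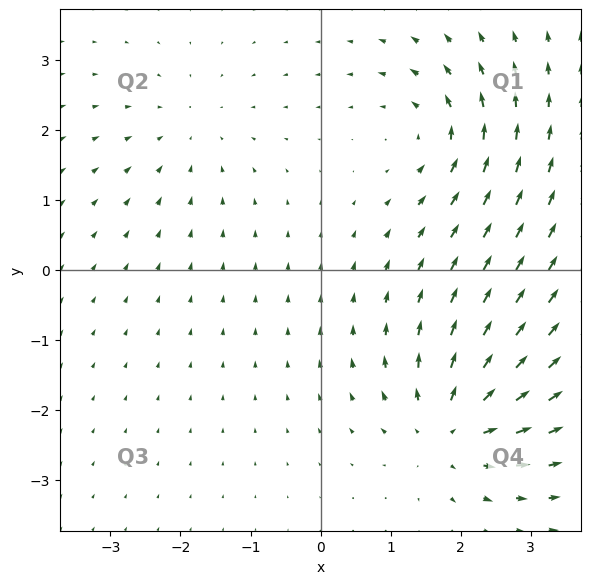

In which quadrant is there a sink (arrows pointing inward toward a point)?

Q2

The sink sits at approximately (-1.8, 2.0), which lies in quadrant Q2. The divergence there is about -2, negative as expected for a sink.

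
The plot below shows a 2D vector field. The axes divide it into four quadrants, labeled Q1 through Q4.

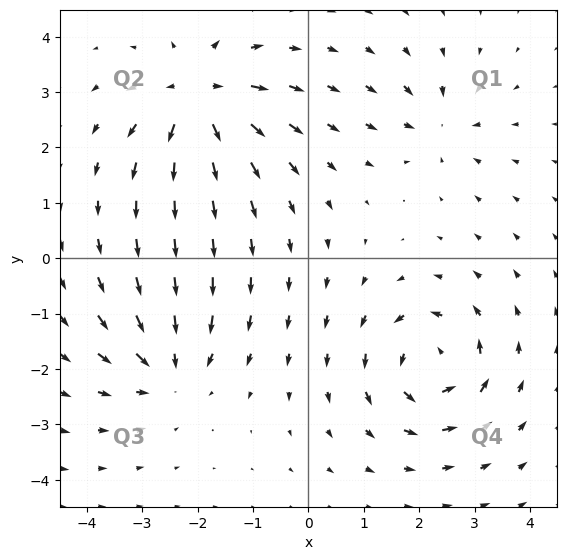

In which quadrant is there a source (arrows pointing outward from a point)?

Q2

The source sits at approximately (-2.0, 2.9), which lies in quadrant Q2. The divergence there is about +6, positive as expected for a source.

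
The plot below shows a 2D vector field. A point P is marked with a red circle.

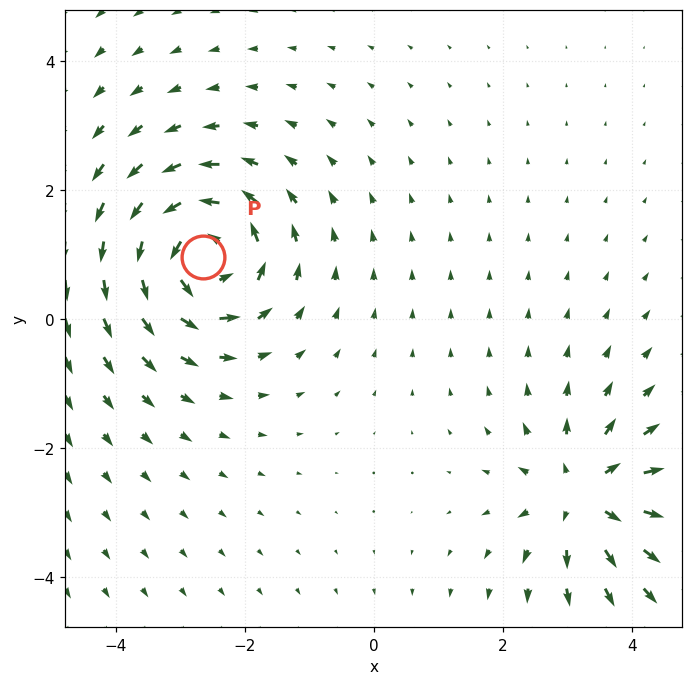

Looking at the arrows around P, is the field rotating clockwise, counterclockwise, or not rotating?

Near P at (-2.6, 1.0) the arrows circulate counterclockwise. The curl (z-component) there is about +5; positive curl means counterclockwise rotation.

counterclockwise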